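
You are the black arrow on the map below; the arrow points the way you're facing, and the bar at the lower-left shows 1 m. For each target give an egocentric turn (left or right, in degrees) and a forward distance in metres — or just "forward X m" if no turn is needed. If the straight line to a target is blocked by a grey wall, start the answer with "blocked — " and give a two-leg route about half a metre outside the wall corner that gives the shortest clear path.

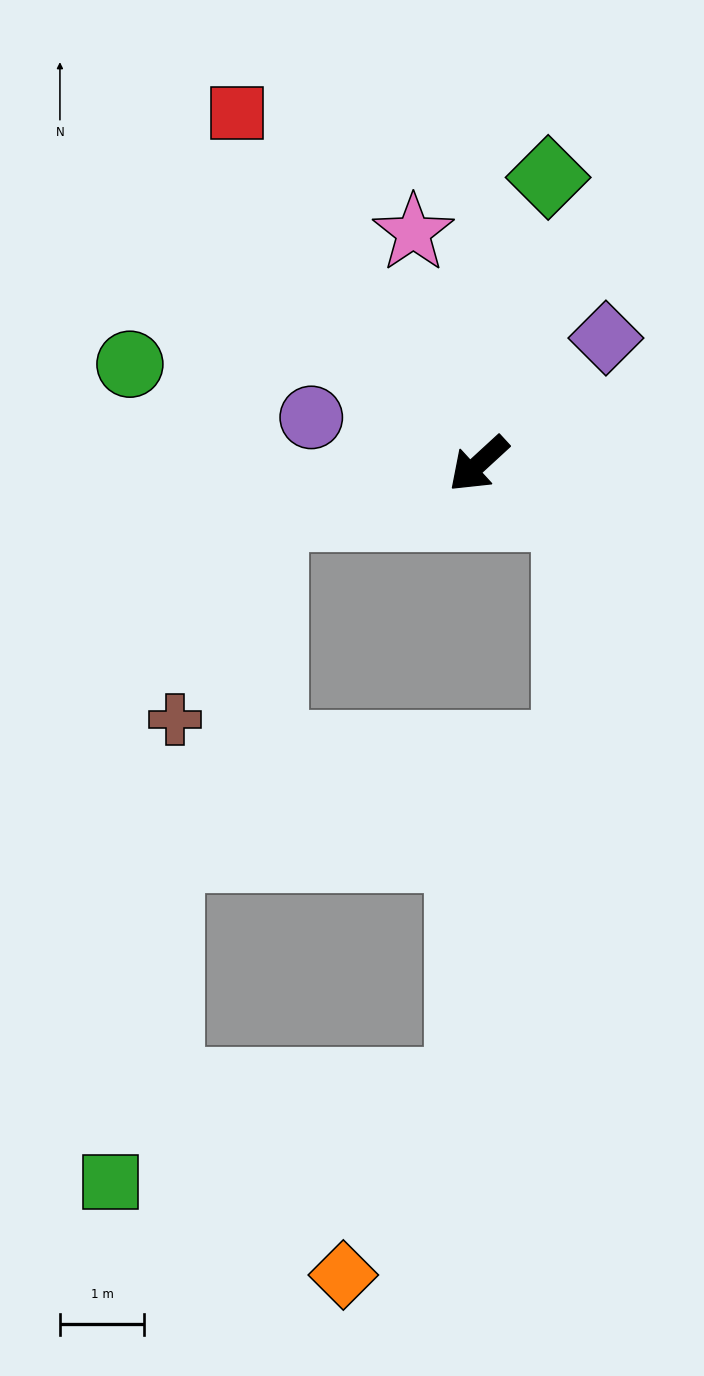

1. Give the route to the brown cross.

blocked — turn right 29°, forward 2.5 m, then turn left 51°, forward 2.7 m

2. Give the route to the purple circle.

turn right 58°, forward 2.1 m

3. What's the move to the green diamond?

turn right 146°, forward 3.5 m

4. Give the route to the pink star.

turn right 117°, forward 2.9 m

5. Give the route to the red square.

turn right 98°, forward 5.1 m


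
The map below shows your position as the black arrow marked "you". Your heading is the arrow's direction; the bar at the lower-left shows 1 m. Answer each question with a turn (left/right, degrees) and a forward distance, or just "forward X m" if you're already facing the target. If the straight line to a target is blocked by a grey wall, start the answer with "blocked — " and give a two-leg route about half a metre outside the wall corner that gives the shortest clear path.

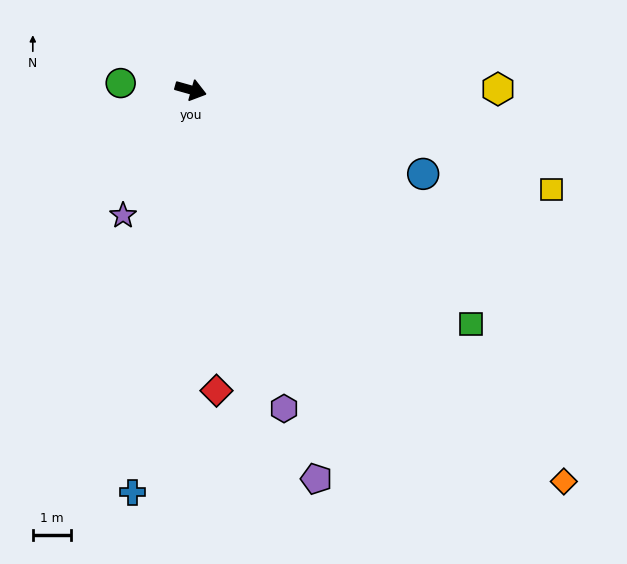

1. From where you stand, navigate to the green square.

turn right 24°, forward 9.6 m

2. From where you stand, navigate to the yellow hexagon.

turn left 16°, forward 8.0 m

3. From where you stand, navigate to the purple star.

turn right 103°, forward 3.7 m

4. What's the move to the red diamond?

turn right 69°, forward 7.9 m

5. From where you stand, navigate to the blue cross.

turn right 83°, forward 10.6 m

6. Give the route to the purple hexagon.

turn right 58°, forward 8.7 m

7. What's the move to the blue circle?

turn right 4°, forward 6.5 m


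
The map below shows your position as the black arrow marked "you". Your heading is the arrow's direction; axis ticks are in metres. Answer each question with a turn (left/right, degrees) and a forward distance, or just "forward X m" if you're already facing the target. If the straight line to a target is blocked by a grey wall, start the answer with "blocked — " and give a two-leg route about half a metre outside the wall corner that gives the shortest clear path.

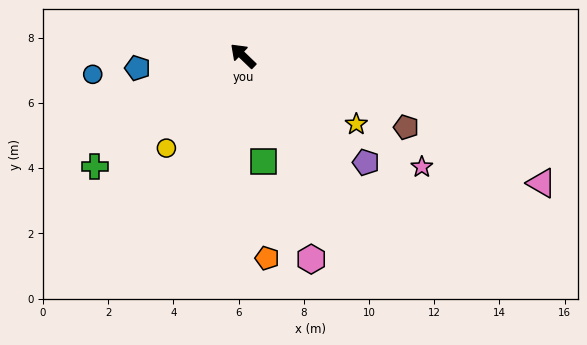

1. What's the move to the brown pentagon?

turn right 160°, forward 5.5 m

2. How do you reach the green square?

turn left 145°, forward 3.3 m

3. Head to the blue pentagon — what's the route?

turn left 50°, forward 3.3 m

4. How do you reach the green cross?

turn left 81°, forward 5.7 m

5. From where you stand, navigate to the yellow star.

turn right 167°, forward 4.1 m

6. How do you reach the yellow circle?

turn left 94°, forward 3.7 m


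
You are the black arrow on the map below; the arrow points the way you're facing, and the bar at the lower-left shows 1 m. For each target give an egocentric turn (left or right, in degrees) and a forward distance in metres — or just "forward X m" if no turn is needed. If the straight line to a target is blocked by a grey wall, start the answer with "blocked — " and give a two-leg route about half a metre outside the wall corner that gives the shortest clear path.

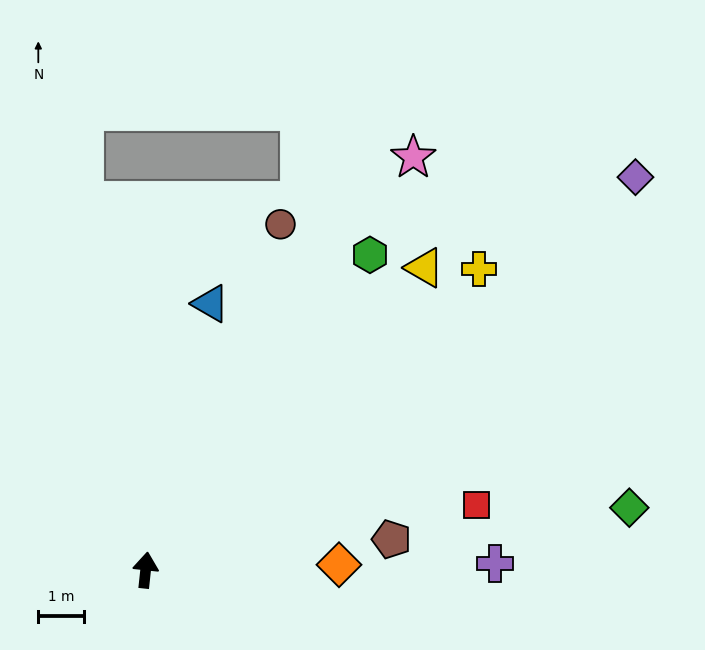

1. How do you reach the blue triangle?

turn right 8°, forward 6.0 m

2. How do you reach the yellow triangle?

turn right 37°, forward 9.0 m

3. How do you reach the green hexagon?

turn right 29°, forward 8.5 m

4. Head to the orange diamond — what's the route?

turn right 82°, forward 4.2 m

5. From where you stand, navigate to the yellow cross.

turn right 42°, forward 9.8 m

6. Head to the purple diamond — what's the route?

turn right 45°, forward 13.7 m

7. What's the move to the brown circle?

turn right 15°, forward 8.1 m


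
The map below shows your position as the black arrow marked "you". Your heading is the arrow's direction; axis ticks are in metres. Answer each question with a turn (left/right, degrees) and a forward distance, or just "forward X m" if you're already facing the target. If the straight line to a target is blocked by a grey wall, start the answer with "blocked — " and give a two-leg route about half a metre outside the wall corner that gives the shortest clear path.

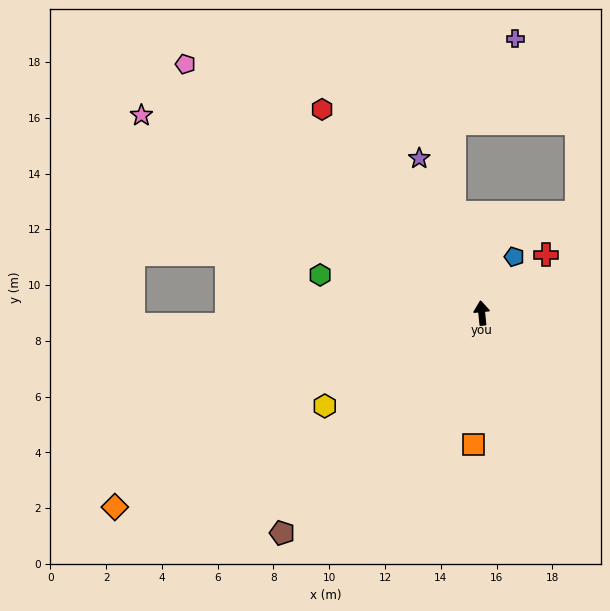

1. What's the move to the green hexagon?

turn left 71°, forward 6.0 m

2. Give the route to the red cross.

turn right 54°, forward 3.1 m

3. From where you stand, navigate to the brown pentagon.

turn left 132°, forward 10.6 m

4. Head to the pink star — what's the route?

turn left 54°, forward 14.1 m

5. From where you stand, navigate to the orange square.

turn left 171°, forward 4.7 m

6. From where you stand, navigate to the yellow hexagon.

turn left 115°, forward 6.5 m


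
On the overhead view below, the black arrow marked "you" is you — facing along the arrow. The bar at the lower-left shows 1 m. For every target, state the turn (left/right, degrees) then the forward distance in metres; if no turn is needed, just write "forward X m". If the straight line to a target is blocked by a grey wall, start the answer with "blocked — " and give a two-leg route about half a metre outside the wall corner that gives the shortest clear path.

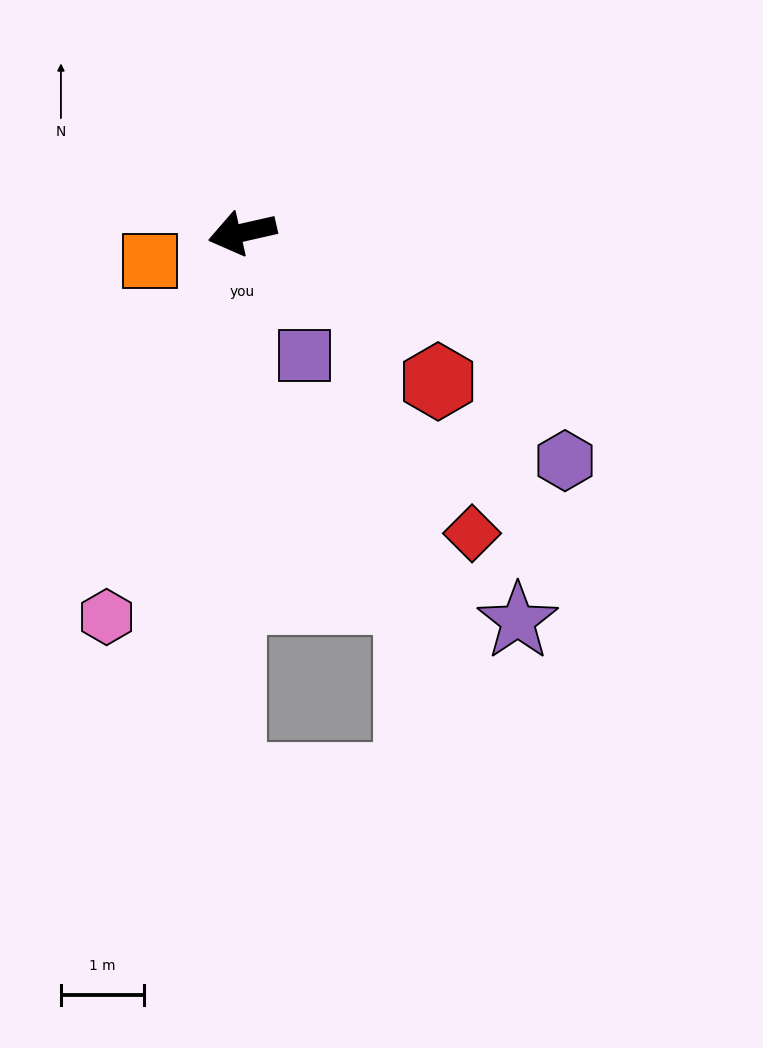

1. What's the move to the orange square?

turn left 4°, forward 1.2 m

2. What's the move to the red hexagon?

turn left 130°, forward 3.0 m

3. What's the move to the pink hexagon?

turn left 58°, forward 4.9 m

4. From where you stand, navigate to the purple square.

turn left 104°, forward 1.7 m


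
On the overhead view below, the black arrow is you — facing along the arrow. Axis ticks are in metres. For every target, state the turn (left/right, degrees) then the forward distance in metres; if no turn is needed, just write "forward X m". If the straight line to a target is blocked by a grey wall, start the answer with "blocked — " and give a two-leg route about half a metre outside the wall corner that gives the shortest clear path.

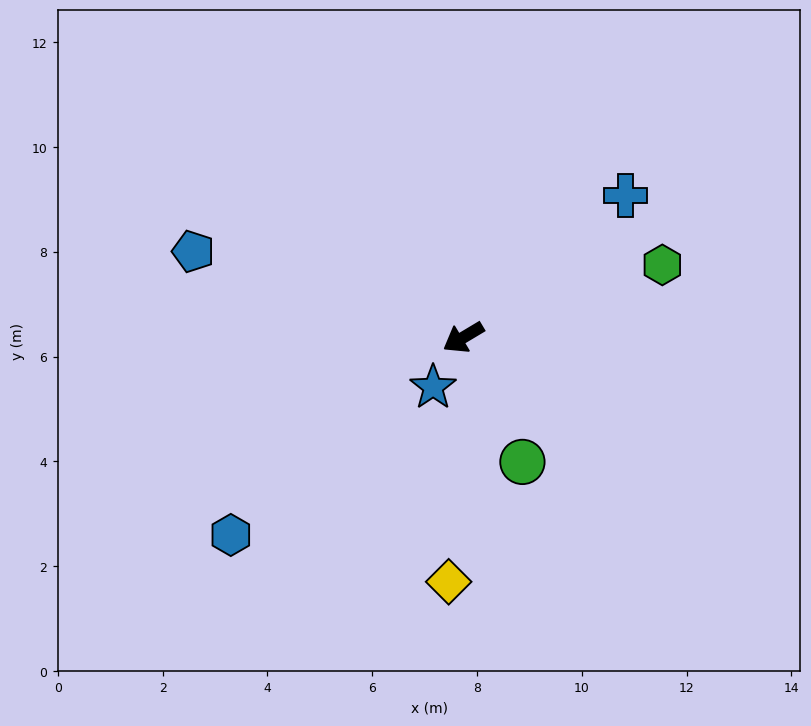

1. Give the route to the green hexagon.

turn left 169°, forward 4.0 m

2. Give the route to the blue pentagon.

turn right 49°, forward 5.4 m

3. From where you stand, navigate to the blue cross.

turn right 170°, forward 4.1 m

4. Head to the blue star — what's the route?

turn left 28°, forward 1.1 m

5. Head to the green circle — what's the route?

turn left 85°, forward 2.6 m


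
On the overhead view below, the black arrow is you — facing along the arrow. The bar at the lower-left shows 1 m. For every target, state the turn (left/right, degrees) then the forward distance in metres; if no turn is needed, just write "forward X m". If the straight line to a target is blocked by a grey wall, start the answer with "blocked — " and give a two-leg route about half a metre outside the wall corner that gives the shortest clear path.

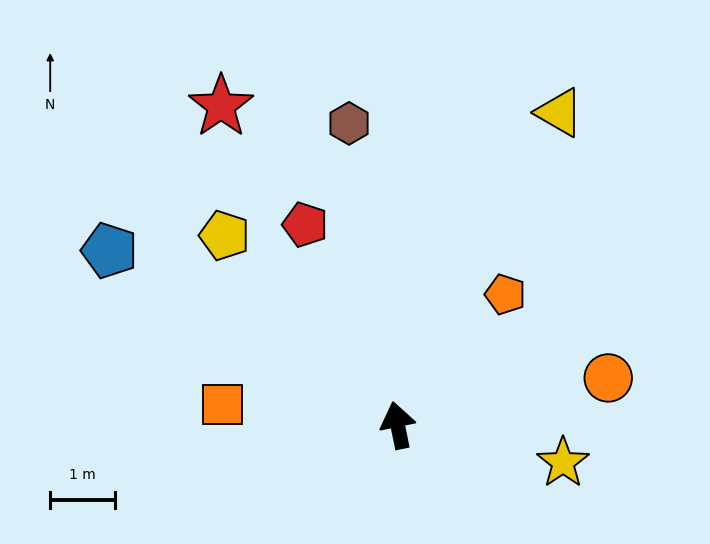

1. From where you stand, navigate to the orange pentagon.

turn right 51°, forward 2.6 m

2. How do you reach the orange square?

turn left 72°, forward 2.7 m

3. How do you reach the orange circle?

turn right 89°, forward 3.3 m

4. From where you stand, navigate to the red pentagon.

turn left 13°, forward 3.4 m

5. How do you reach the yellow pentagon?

turn left 31°, forward 3.9 m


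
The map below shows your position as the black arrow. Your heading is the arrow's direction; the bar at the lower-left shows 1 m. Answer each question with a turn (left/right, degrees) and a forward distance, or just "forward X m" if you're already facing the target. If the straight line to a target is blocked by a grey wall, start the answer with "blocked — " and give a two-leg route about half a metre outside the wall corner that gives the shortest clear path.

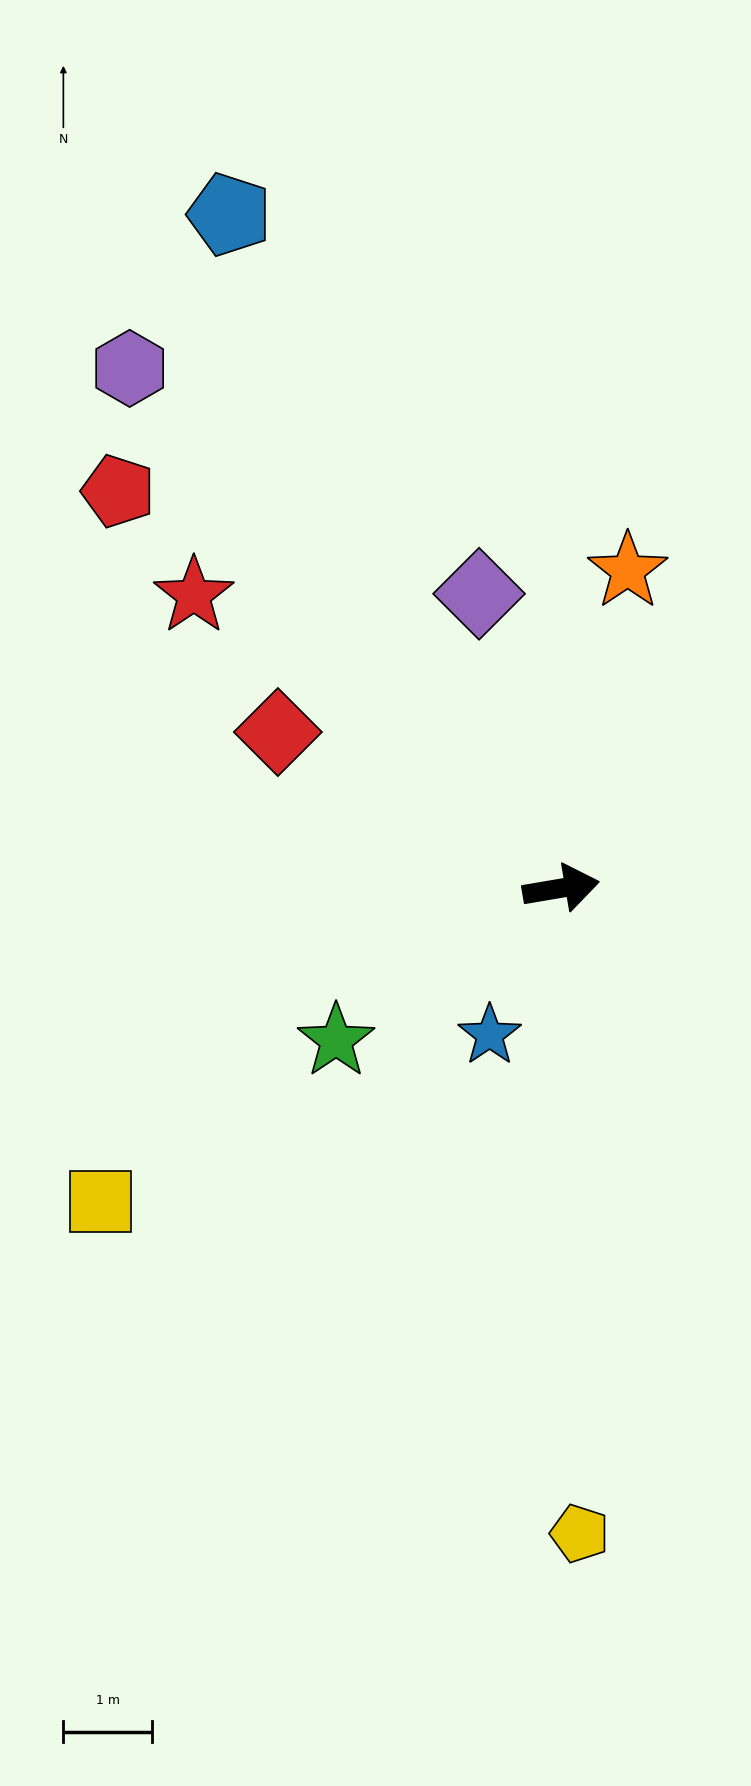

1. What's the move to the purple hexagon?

turn left 120°, forward 7.6 m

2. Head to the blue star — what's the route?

turn right 126°, forward 1.8 m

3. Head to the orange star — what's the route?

turn left 69°, forward 3.6 m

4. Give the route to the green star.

turn right 156°, forward 3.1 m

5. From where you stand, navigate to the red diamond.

turn left 142°, forward 3.6 m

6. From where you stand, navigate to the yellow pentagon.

turn right 98°, forward 7.3 m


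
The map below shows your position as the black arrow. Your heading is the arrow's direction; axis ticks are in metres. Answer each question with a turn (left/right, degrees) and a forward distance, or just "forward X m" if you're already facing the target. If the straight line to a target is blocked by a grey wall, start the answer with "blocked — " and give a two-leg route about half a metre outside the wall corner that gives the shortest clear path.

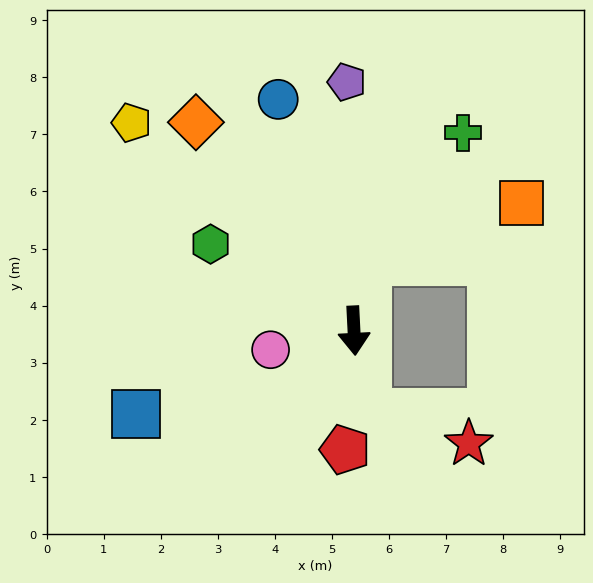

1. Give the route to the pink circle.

turn right 80°, forward 1.5 m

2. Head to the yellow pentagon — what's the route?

turn right 136°, forward 5.3 m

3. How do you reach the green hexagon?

turn right 124°, forward 2.9 m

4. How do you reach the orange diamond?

turn right 146°, forward 4.6 m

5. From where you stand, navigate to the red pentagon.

turn right 7°, forward 2.1 m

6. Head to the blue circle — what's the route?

turn right 165°, forward 4.3 m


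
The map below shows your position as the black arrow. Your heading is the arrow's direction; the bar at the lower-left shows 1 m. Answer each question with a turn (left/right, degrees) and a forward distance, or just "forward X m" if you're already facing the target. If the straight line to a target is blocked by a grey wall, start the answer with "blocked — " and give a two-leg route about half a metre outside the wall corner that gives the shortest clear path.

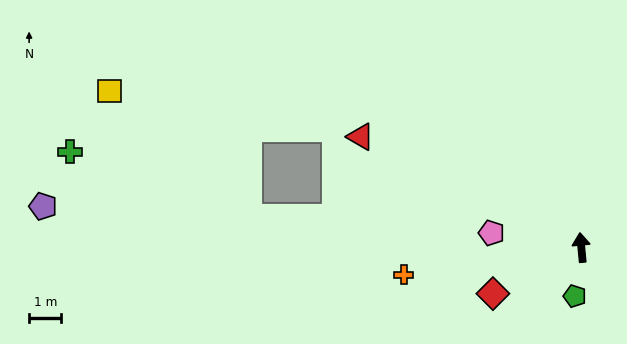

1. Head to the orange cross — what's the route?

turn left 93°, forward 5.5 m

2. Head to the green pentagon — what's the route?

turn left 167°, forward 1.5 m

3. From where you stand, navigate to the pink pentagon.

turn left 75°, forward 2.8 m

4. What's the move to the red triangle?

turn left 58°, forward 7.6 m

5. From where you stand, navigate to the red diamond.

turn left 112°, forward 3.1 m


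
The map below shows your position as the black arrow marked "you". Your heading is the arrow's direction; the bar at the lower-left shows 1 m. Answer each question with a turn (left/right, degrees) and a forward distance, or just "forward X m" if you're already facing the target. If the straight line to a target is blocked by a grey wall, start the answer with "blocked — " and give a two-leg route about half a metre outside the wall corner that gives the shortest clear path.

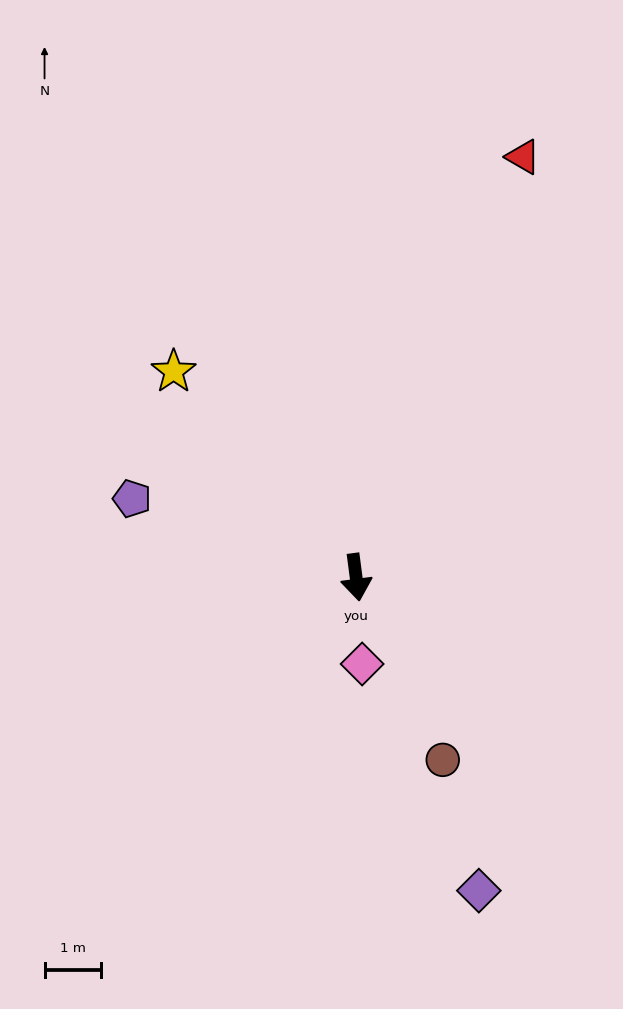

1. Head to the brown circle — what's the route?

turn left 18°, forward 3.6 m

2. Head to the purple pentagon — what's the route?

turn right 117°, forward 4.2 m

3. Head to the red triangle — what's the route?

turn left 151°, forward 8.0 m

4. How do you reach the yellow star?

turn right 146°, forward 4.9 m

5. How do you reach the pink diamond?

turn right 3°, forward 1.5 m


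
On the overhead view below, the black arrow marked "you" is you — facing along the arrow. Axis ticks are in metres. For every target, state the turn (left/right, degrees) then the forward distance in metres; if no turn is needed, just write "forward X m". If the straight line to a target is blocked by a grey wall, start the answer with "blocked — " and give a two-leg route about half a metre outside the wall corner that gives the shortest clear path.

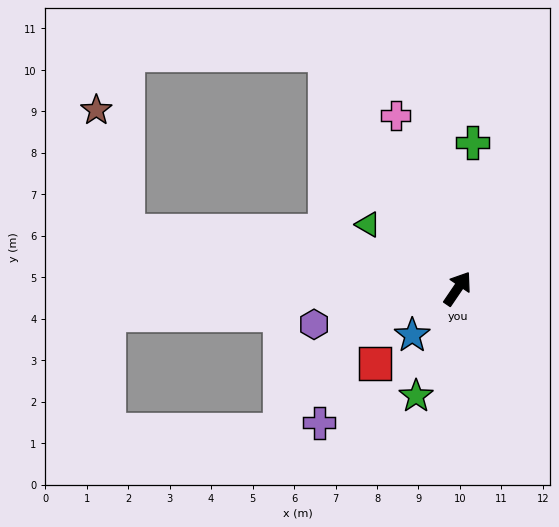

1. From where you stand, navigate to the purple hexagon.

turn left 138°, forward 3.6 m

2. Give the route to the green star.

turn right 167°, forward 2.8 m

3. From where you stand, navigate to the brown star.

blocked — turn left 115°, forward 8.1 m, then turn right 66°, forward 3.0 m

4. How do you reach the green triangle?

turn left 89°, forward 2.7 m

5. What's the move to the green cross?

turn left 28°, forward 3.5 m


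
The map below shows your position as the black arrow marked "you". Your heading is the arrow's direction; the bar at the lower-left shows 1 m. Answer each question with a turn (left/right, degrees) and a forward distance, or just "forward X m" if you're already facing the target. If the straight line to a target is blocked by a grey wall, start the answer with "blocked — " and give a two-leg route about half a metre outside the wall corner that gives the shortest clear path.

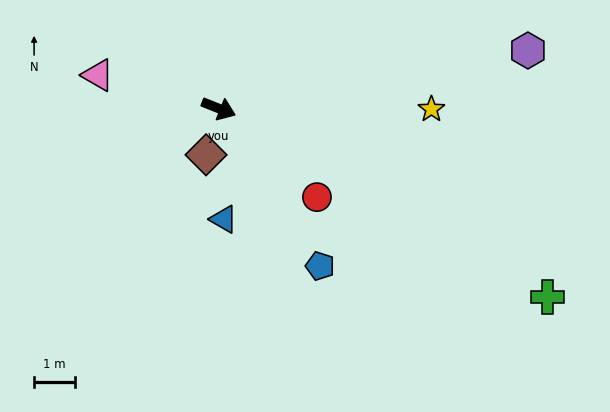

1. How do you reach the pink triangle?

turn right 174°, forward 3.0 m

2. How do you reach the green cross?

turn right 8°, forward 9.2 m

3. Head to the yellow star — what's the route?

turn left 22°, forward 5.2 m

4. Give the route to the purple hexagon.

turn left 32°, forward 7.6 m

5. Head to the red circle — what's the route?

turn right 20°, forward 3.2 m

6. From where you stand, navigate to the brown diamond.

turn right 84°, forward 1.2 m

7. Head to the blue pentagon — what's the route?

turn right 35°, forward 4.5 m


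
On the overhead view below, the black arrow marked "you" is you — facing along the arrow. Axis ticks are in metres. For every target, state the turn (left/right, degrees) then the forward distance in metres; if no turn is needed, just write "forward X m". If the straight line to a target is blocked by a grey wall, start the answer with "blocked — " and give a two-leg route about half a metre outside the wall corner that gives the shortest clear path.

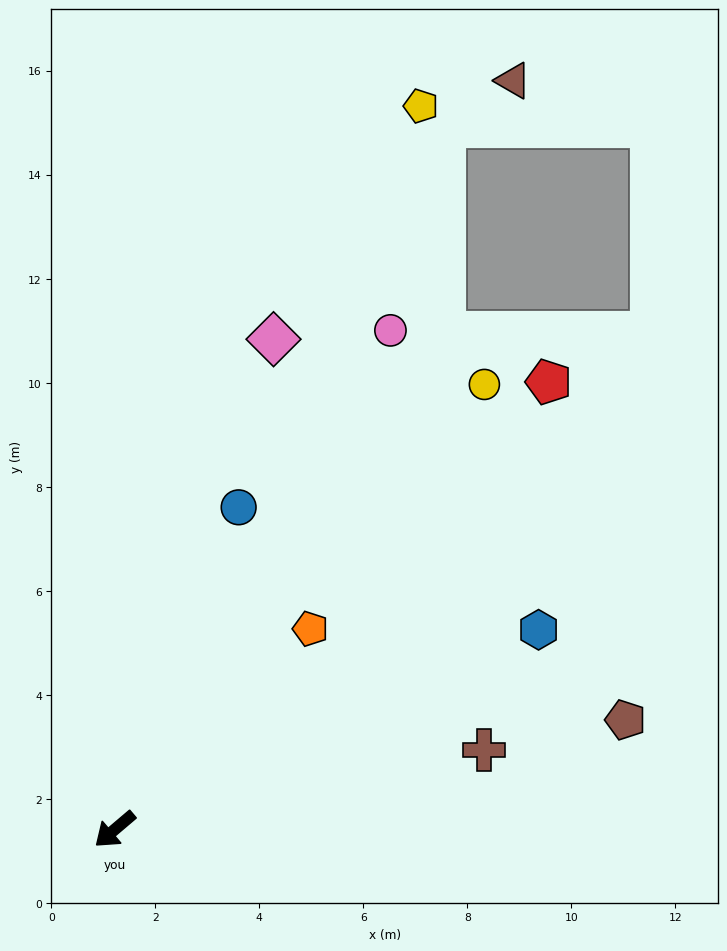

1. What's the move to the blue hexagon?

turn left 165°, forward 9.0 m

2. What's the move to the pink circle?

turn right 159°, forward 11.0 m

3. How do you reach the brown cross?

turn left 152°, forward 7.3 m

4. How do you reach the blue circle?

turn right 151°, forward 6.6 m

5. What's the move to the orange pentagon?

turn right 175°, forward 5.4 m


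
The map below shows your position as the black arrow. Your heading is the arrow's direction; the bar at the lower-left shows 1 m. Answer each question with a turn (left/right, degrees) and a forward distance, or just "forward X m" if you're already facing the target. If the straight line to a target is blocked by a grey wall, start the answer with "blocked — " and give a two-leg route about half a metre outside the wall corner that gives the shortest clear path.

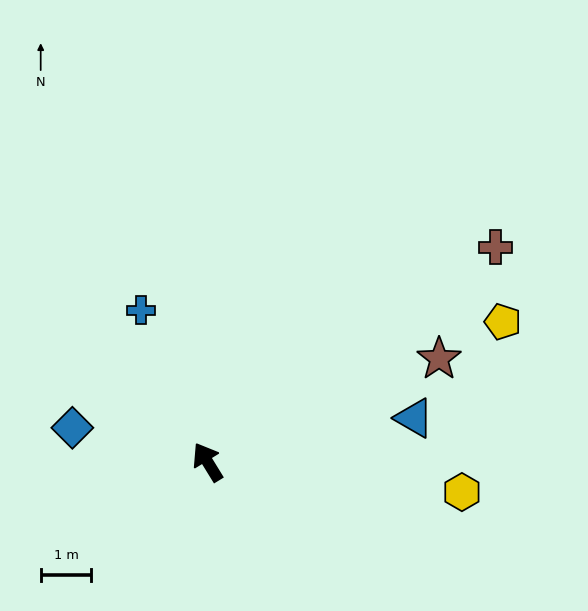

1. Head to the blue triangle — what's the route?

turn right 110°, forward 4.2 m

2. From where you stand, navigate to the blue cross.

turn right 8°, forward 3.3 m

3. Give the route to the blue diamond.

turn left 44°, forward 2.8 m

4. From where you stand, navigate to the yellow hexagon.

turn right 128°, forward 5.1 m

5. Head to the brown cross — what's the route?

turn right 85°, forward 7.1 m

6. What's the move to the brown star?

turn right 98°, forward 5.0 m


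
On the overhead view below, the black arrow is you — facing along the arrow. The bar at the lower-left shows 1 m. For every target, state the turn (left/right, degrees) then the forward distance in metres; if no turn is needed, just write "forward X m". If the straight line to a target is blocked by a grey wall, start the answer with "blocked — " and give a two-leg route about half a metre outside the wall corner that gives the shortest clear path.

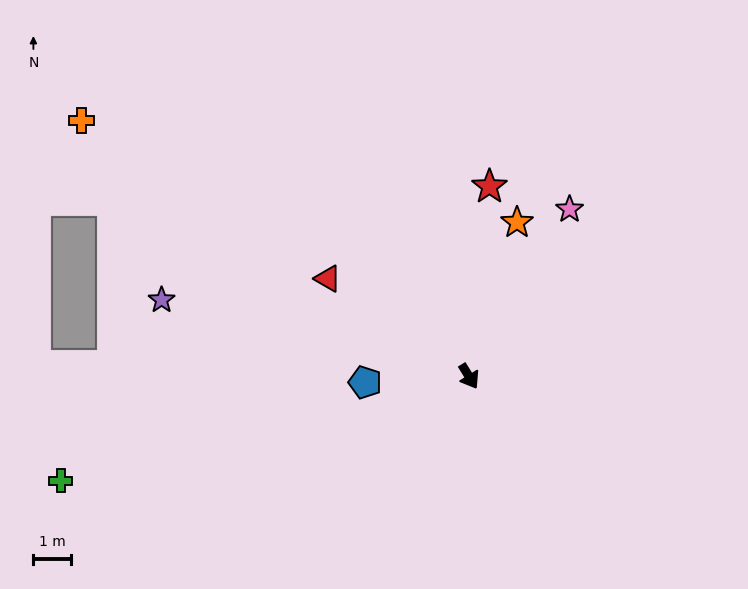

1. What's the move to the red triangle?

turn right 156°, forward 4.6 m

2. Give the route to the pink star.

turn left 117°, forward 5.3 m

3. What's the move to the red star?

turn left 142°, forward 5.1 m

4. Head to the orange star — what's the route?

turn left 131°, forward 4.3 m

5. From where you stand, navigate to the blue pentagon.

turn right 118°, forward 2.8 m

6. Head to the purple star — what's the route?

turn right 136°, forward 8.5 m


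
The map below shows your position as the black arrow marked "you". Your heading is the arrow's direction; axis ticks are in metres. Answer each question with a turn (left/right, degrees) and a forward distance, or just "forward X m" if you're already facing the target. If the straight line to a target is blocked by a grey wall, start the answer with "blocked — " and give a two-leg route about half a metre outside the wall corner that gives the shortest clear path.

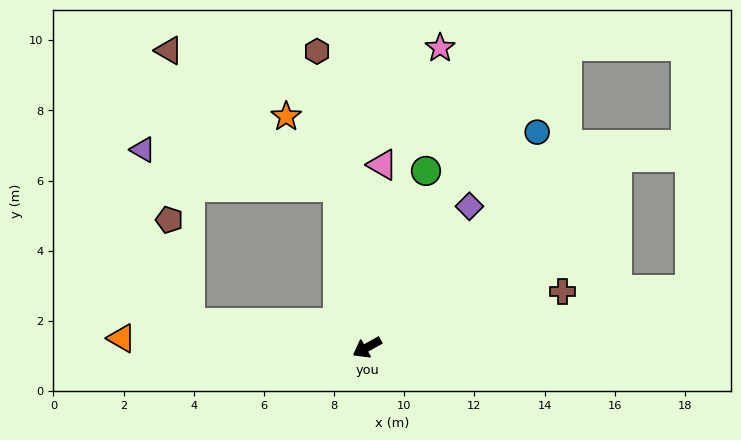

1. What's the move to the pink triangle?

turn right 124°, forward 5.2 m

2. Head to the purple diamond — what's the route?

turn right 155°, forward 5.0 m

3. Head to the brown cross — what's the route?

turn left 167°, forward 5.8 m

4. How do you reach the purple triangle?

blocked — turn right 109°, forward 4.7 m, then turn left 69°, forward 5.6 m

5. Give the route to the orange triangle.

turn right 31°, forward 7.0 m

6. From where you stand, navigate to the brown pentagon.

blocked — turn right 37°, forward 5.1 m, then turn right 71°, forward 3.0 m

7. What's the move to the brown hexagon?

turn right 110°, forward 8.6 m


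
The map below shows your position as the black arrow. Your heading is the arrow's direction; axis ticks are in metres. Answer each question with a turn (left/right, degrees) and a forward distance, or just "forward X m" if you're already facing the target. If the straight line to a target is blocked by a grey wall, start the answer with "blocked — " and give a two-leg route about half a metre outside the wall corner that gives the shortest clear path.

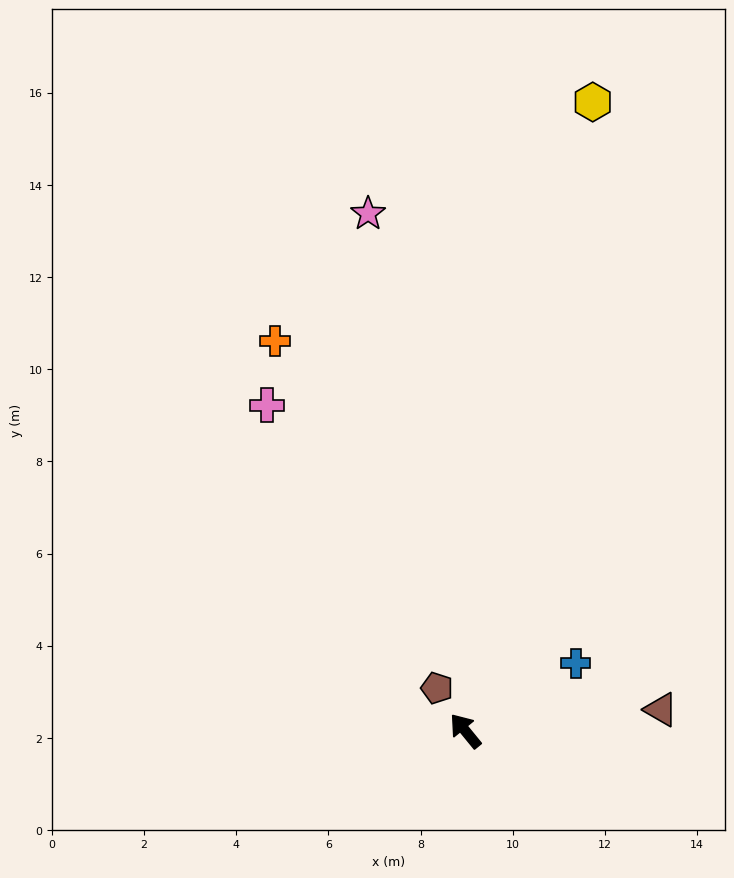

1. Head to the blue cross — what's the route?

turn right 98°, forward 2.8 m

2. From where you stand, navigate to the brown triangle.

turn right 123°, forward 4.3 m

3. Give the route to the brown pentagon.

turn right 6°, forward 1.1 m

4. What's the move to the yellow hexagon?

turn right 51°, forward 13.9 m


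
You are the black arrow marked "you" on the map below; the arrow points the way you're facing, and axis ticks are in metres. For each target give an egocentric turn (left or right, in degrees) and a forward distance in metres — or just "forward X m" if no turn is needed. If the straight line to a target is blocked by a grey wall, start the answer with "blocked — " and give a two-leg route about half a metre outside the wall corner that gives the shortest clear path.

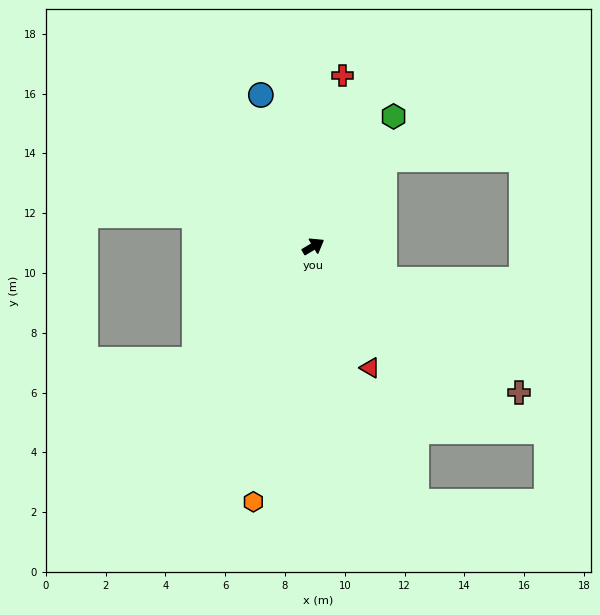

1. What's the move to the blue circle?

turn left 78°, forward 5.4 m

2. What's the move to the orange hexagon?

turn right 134°, forward 8.8 m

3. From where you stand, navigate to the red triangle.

turn right 96°, forward 4.5 m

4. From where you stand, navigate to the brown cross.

turn right 66°, forward 8.4 m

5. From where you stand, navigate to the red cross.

turn left 50°, forward 5.8 m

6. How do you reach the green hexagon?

turn left 27°, forward 5.1 m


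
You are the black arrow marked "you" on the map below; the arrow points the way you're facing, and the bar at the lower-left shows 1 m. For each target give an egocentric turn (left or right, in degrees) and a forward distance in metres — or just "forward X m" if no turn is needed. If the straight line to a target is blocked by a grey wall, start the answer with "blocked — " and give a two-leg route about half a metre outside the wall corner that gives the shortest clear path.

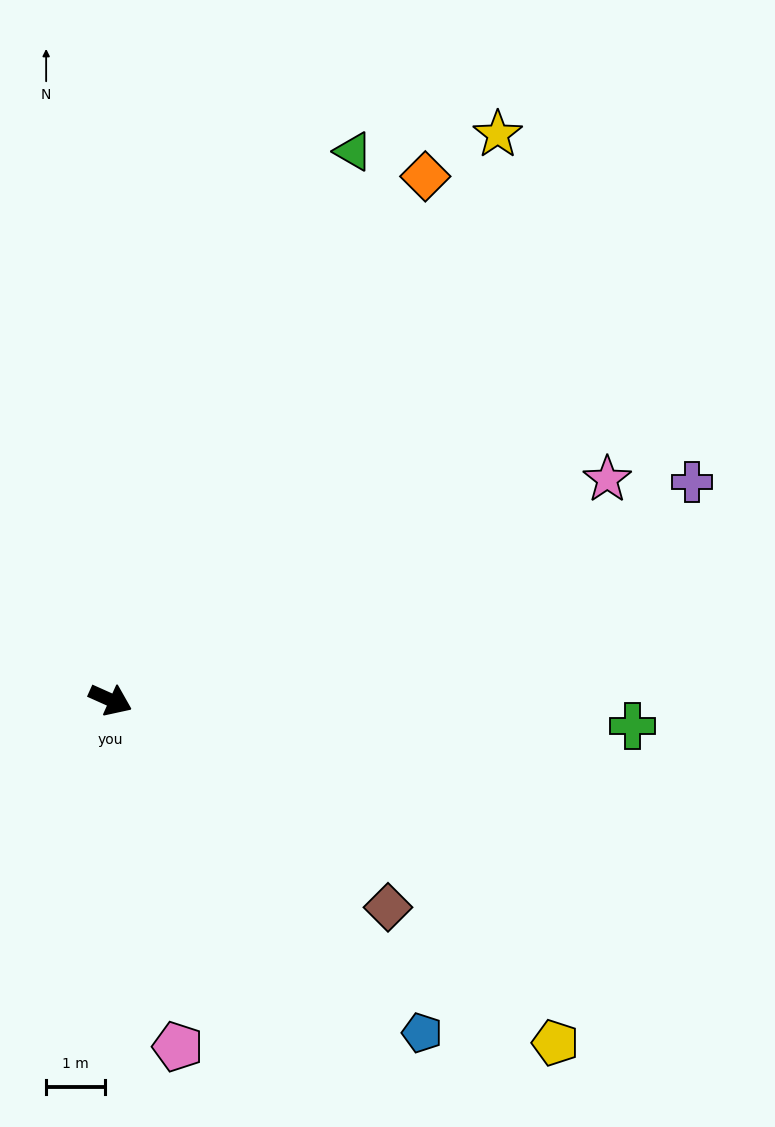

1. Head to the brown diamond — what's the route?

turn right 13°, forward 5.9 m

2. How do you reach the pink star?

turn left 48°, forward 9.3 m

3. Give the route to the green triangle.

turn left 90°, forward 10.3 m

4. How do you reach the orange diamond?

turn left 83°, forward 10.4 m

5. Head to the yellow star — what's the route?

turn left 80°, forward 11.7 m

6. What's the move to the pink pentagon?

turn right 55°, forward 6.0 m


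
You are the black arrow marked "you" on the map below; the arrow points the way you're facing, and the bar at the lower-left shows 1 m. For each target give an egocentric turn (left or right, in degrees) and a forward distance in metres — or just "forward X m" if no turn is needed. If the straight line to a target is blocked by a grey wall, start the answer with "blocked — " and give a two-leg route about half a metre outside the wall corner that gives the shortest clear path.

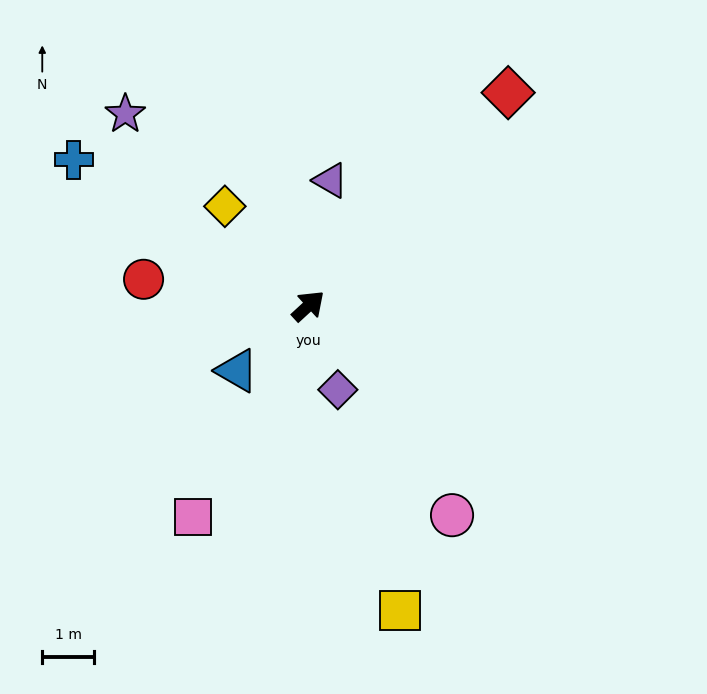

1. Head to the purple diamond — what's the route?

turn right 113°, forward 1.7 m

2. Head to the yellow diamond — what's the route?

turn left 87°, forward 2.5 m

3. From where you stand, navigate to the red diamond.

turn left 4°, forward 5.6 m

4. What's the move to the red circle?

turn left 128°, forward 3.2 m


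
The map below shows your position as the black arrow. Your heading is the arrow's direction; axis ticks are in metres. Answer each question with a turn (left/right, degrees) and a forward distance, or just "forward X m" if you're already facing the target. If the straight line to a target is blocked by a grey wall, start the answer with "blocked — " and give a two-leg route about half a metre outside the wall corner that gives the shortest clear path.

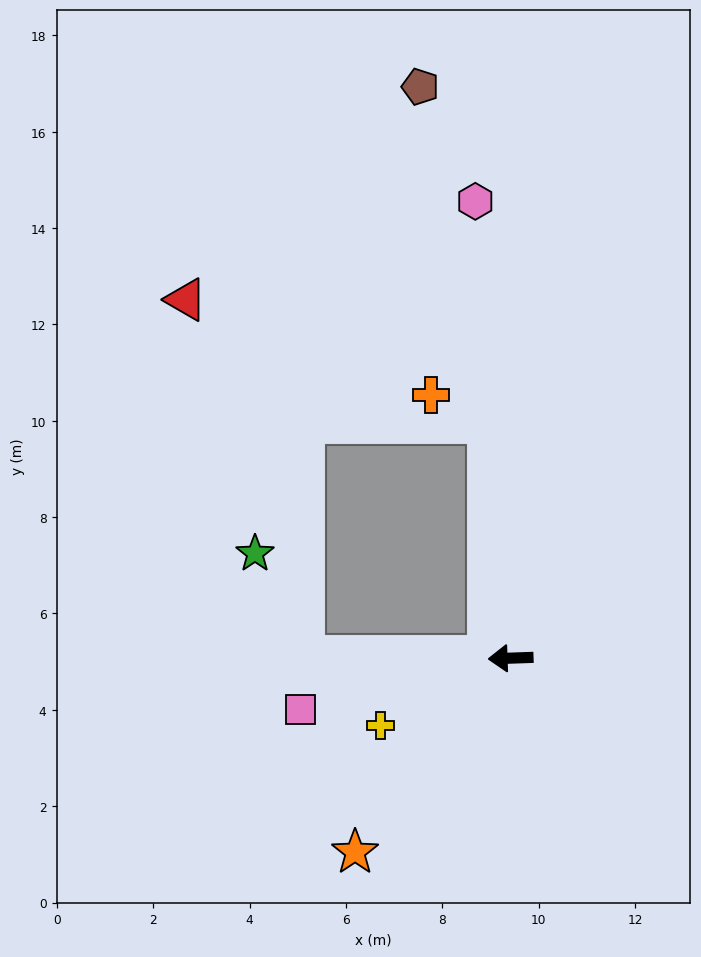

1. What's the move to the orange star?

turn left 49°, forward 5.2 m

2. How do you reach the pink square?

turn left 12°, forward 4.5 m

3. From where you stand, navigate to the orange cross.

blocked — turn right 86°, forward 4.9 m, then turn left 57°, forward 1.3 m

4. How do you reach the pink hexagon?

turn right 88°, forward 9.5 m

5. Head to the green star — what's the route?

blocked — turn right 3°, forward 4.3 m, then turn right 63°, forward 2.4 m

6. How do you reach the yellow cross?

turn left 25°, forward 3.0 m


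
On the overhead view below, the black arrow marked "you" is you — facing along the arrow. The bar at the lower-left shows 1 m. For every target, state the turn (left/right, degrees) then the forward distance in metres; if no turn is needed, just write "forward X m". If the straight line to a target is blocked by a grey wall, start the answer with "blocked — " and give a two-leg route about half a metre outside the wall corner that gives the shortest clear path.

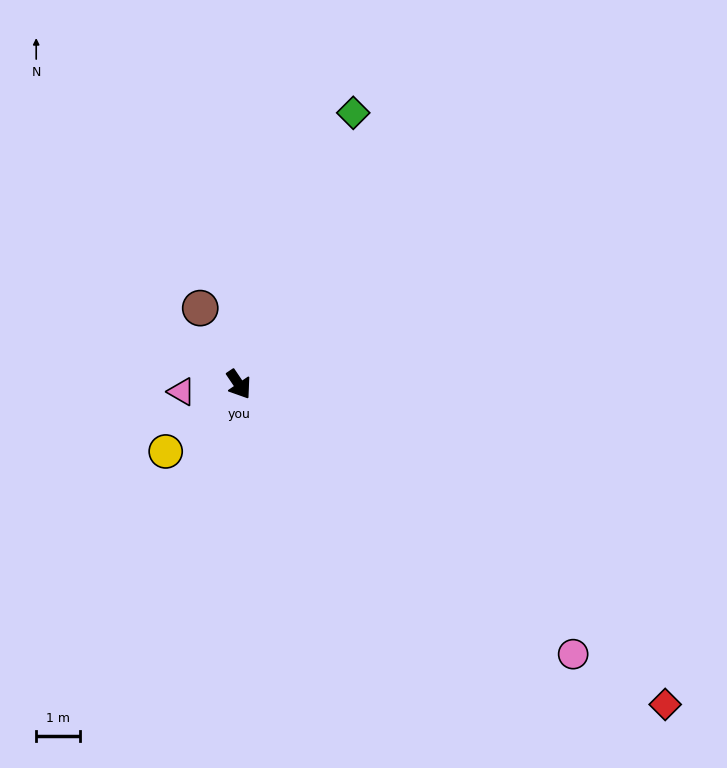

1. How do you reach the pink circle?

turn left 17°, forward 9.8 m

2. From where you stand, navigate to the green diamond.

turn left 123°, forward 6.7 m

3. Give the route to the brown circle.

turn left 173°, forward 2.0 m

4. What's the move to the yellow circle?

turn right 82°, forward 2.3 m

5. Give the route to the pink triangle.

turn right 117°, forward 1.3 m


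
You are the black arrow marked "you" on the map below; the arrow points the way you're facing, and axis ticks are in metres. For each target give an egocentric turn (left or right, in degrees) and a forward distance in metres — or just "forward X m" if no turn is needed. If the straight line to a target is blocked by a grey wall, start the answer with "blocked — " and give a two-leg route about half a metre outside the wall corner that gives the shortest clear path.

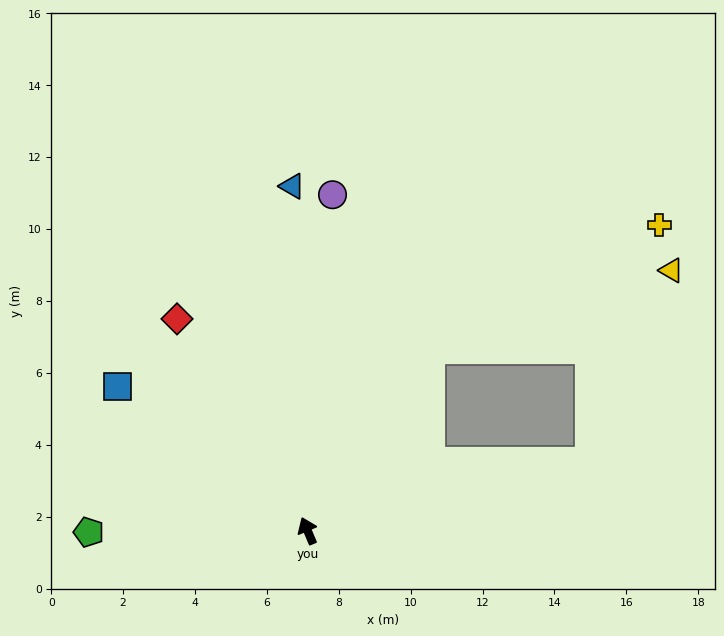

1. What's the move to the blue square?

turn left 30°, forward 6.6 m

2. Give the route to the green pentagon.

turn left 67°, forward 6.1 m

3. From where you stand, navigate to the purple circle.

turn right 27°, forward 9.4 m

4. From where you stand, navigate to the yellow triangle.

blocked — turn right 57°, forward 6.1 m, then turn right 38°, forward 7.1 m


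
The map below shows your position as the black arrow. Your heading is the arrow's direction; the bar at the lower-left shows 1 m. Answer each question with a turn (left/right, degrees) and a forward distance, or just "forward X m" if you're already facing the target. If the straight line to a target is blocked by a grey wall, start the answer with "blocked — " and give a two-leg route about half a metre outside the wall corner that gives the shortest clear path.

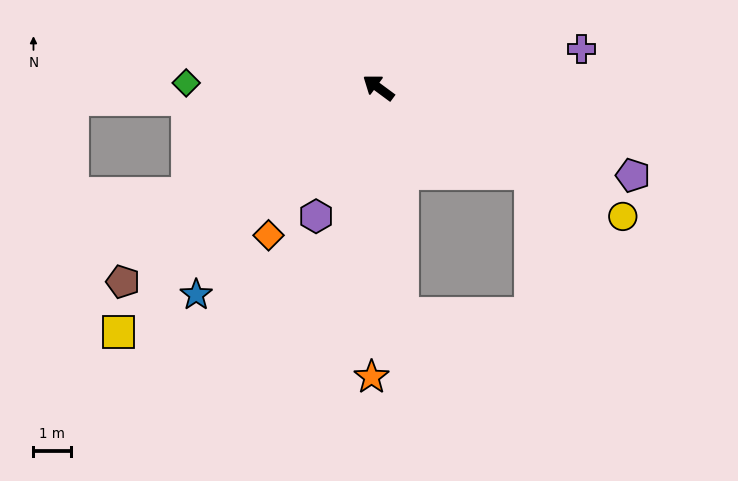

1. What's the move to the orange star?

turn left 125°, forward 7.7 m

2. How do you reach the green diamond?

turn left 35°, forward 5.1 m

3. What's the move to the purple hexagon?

turn left 101°, forward 3.8 m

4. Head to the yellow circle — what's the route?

turn right 171°, forward 7.3 m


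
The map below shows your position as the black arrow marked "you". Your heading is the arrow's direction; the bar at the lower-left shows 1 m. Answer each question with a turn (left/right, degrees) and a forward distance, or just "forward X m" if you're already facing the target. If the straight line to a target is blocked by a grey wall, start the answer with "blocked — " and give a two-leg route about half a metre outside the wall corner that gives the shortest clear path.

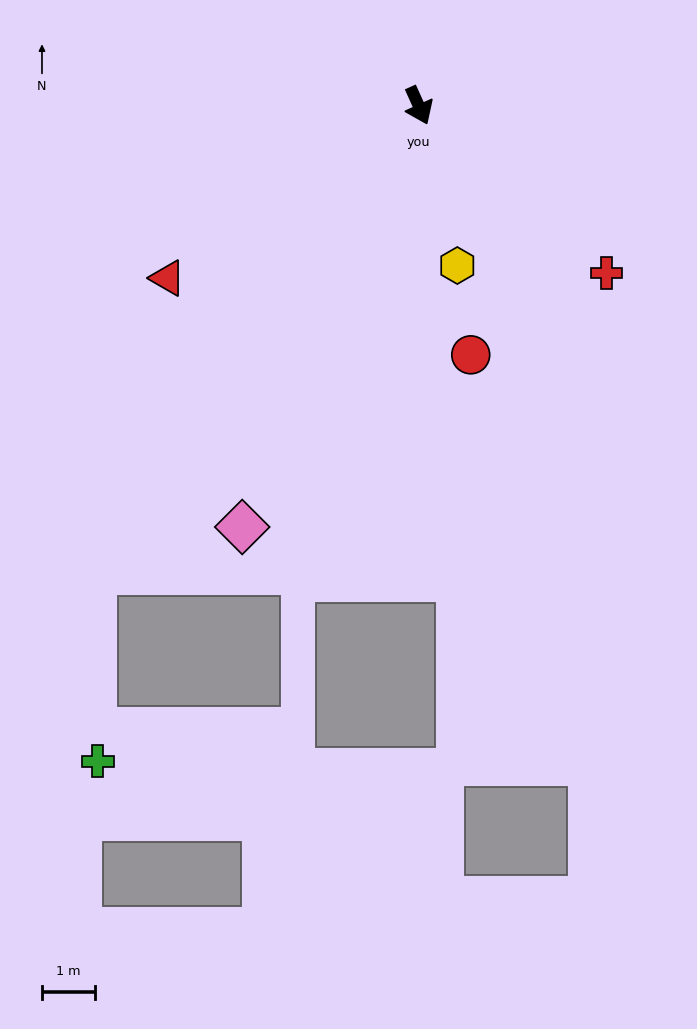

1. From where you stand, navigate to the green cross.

blocked — turn right 59°, forward 10.7 m, then turn left 36°, forward 3.6 m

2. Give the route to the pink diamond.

turn right 47°, forward 8.6 m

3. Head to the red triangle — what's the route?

turn right 80°, forward 5.7 m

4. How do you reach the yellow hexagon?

turn right 11°, forward 3.1 m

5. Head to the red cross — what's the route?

turn left 24°, forward 4.7 m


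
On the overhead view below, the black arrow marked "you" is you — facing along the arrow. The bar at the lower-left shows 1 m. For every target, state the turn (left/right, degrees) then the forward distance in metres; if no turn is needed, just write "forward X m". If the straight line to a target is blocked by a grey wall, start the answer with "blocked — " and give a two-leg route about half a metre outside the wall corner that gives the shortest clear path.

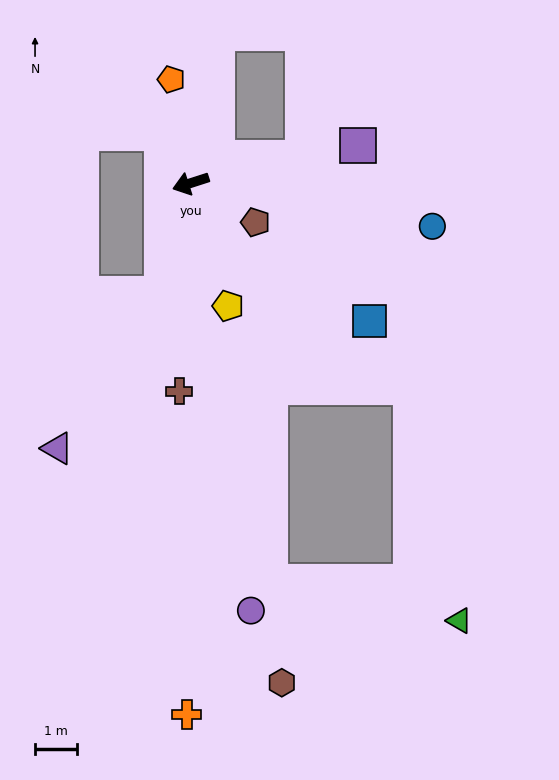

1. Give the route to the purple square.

turn left 175°, forward 4.1 m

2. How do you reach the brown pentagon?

turn left 131°, forward 1.8 m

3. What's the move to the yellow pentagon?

turn left 89°, forward 3.1 m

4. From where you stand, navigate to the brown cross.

turn left 69°, forward 5.0 m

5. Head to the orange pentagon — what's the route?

turn right 97°, forward 2.5 m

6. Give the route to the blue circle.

turn left 152°, forward 5.9 m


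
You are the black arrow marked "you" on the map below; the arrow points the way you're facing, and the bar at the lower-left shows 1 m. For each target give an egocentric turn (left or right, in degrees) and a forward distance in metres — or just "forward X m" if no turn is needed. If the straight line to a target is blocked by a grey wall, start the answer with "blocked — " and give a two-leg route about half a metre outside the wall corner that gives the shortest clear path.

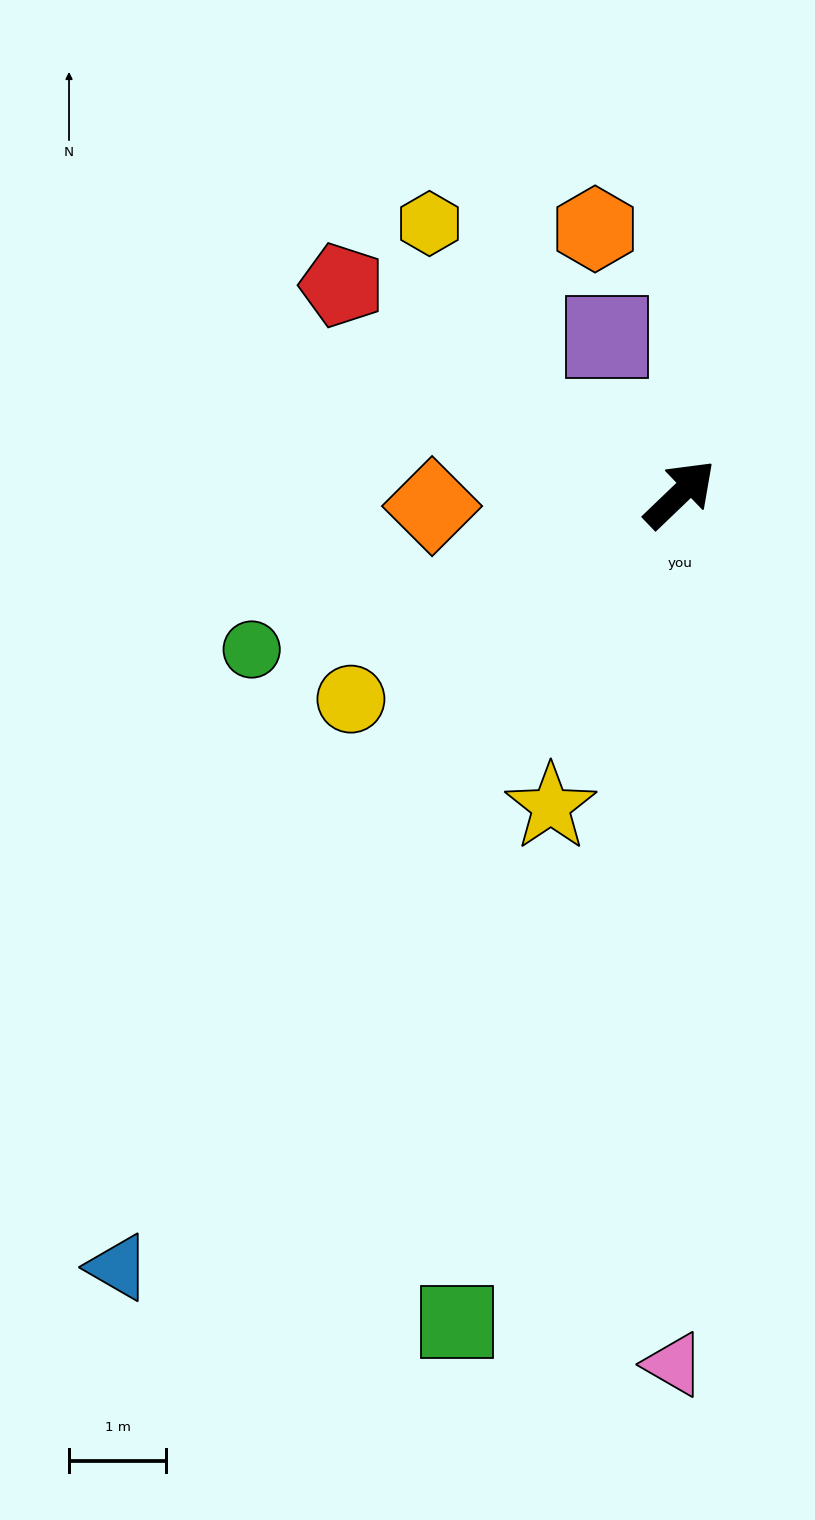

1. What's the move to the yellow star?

turn right 156°, forward 3.5 m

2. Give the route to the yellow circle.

turn left 168°, forward 4.0 m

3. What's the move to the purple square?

turn left 71°, forward 1.8 m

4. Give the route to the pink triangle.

turn right 134°, forward 9.0 m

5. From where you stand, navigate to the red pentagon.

turn left 104°, forward 4.1 m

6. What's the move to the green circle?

turn left 156°, forward 4.7 m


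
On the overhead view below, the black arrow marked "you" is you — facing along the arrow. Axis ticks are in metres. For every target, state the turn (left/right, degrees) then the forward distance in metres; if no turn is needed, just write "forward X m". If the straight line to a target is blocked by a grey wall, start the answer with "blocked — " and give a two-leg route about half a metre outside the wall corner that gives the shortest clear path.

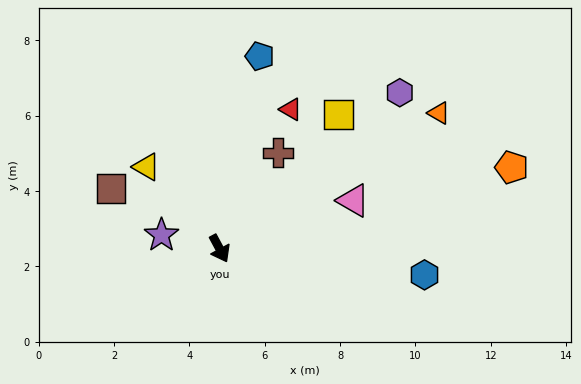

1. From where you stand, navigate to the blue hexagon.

turn left 54°, forward 5.5 m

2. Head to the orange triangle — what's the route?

turn left 93°, forward 6.8 m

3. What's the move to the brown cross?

turn left 120°, forward 3.0 m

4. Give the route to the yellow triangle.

turn right 166°, forward 2.9 m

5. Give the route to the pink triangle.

turn left 82°, forward 3.8 m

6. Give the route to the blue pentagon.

turn left 140°, forward 5.2 m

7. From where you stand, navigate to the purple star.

turn right 131°, forward 1.6 m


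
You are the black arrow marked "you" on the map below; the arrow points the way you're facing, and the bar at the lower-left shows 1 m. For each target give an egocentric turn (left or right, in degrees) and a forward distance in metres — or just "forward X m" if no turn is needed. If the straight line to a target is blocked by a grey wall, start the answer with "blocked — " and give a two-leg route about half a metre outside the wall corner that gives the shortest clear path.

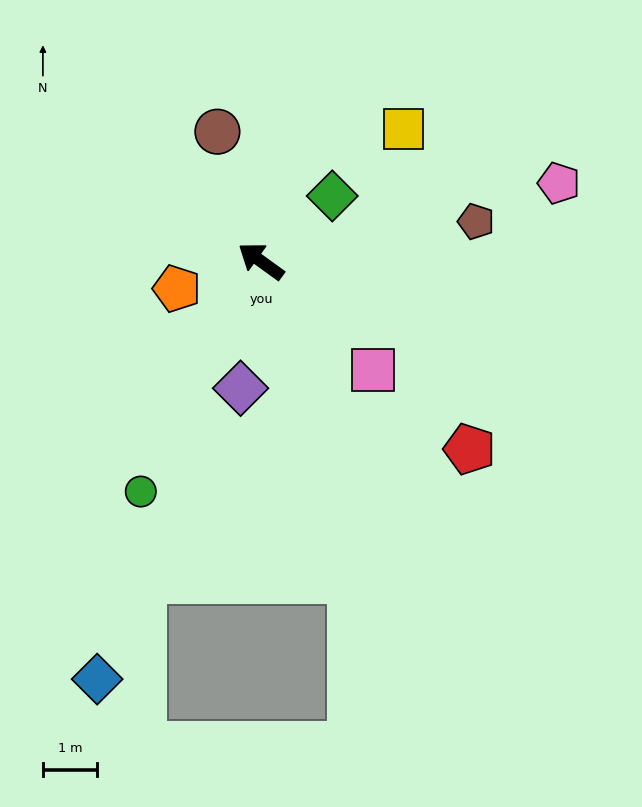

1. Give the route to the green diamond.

turn right 102°, forward 1.8 m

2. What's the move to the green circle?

turn left 98°, forward 4.8 m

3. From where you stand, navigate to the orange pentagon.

turn left 54°, forward 1.6 m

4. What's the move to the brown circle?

turn right 36°, forward 2.5 m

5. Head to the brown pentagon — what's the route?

turn right 134°, forward 4.0 m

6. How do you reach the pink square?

turn left 172°, forward 2.9 m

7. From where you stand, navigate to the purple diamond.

turn left 117°, forward 2.4 m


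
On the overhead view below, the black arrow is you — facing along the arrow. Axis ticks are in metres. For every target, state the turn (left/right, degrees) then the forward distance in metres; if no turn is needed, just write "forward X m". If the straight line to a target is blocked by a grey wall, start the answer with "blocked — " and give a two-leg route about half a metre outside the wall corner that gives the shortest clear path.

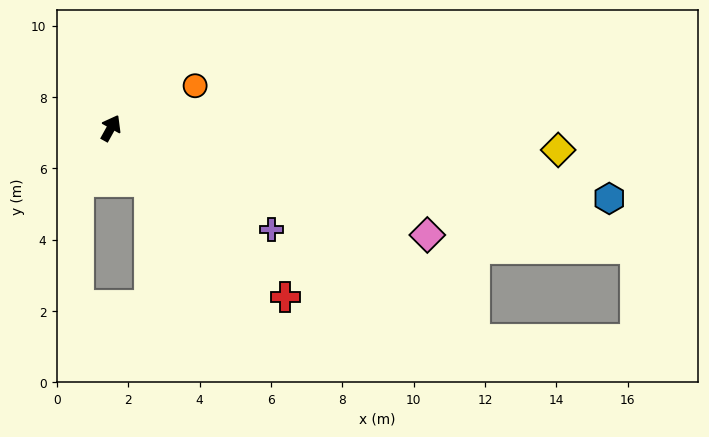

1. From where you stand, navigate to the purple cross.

turn right 93°, forward 5.3 m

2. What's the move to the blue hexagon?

turn right 69°, forward 14.1 m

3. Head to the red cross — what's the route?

turn right 105°, forward 6.8 m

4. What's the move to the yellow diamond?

turn right 64°, forward 12.6 m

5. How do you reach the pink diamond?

turn right 80°, forward 9.4 m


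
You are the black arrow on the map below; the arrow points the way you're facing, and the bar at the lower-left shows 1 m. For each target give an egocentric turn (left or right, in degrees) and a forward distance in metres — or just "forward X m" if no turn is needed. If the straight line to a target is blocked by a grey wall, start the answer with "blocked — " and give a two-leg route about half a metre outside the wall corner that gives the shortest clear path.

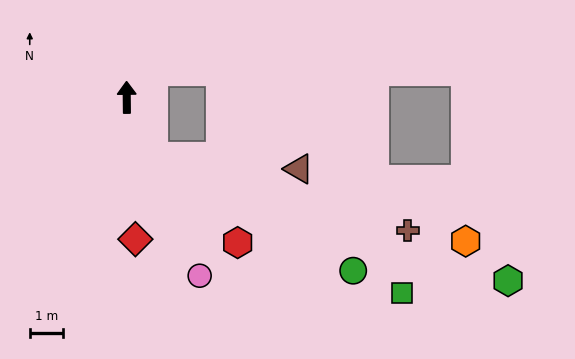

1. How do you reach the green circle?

blocked — turn right 156°, forward 1.9 m, then turn left 36°, forward 6.8 m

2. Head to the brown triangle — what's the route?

blocked — turn right 156°, forward 1.9 m, then turn left 60°, forward 4.3 m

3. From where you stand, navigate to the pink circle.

turn right 158°, forward 5.7 m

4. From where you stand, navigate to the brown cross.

blocked — turn right 156°, forward 1.9 m, then turn left 49°, forward 7.9 m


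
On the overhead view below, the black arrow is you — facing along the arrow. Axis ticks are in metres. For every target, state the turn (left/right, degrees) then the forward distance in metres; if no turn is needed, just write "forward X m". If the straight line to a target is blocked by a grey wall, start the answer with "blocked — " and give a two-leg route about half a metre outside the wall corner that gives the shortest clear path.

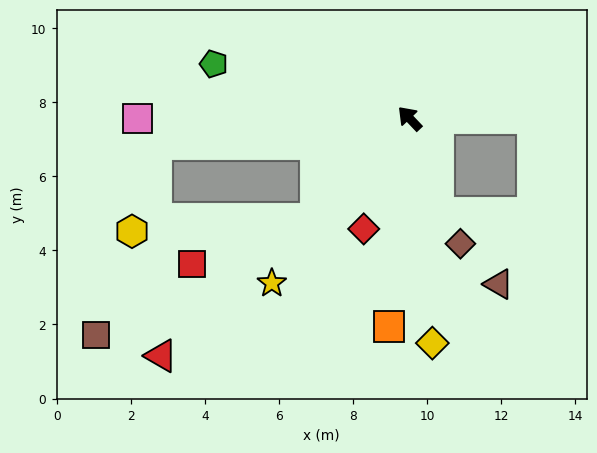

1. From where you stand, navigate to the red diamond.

turn left 114°, forward 3.2 m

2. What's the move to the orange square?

turn left 131°, forward 5.6 m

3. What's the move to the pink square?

turn left 47°, forward 7.3 m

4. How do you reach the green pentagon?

turn left 31°, forward 5.5 m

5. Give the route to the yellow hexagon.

blocked — turn left 93°, forward 3.7 m, then turn right 43°, forward 5.0 m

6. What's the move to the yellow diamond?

turn left 142°, forward 6.1 m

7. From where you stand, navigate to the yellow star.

turn left 97°, forward 5.8 m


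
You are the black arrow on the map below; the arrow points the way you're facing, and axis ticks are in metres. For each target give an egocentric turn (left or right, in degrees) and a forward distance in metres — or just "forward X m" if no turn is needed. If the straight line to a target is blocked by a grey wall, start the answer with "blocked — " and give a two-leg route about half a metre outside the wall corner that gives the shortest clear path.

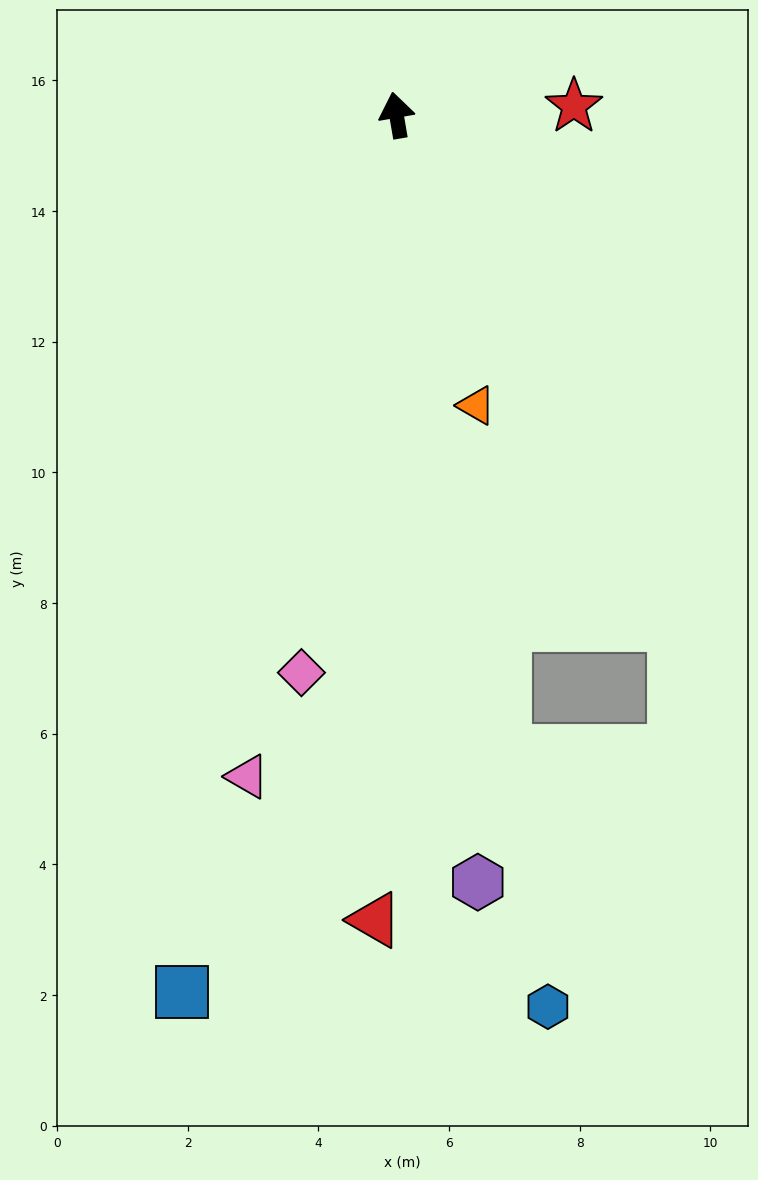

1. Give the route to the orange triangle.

turn right 174°, forward 4.6 m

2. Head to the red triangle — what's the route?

turn left 169°, forward 12.3 m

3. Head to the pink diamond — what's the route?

turn left 161°, forward 8.7 m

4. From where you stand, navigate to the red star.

turn right 97°, forward 2.7 m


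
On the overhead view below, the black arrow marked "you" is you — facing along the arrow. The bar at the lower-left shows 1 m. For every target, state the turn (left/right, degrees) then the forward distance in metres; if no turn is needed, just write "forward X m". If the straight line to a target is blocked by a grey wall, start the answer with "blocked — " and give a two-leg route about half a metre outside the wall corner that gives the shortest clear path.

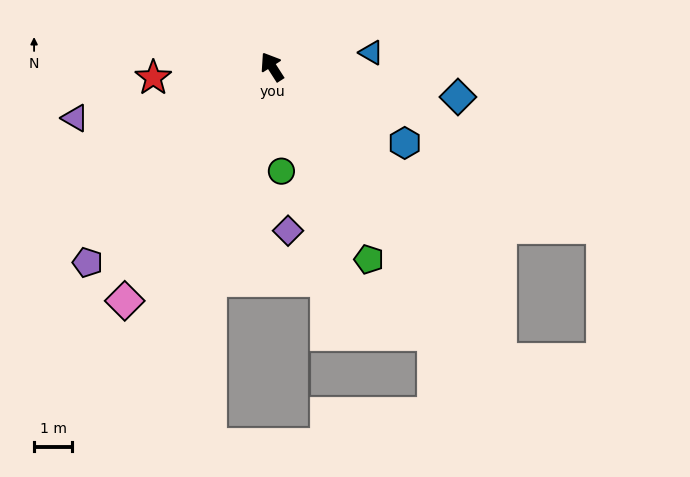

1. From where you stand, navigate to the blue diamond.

turn right 132°, forward 4.9 m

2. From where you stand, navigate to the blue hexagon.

turn right 153°, forward 4.0 m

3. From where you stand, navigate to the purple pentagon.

turn left 104°, forward 7.0 m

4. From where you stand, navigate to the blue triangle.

turn right 115°, forward 2.6 m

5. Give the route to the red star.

turn left 63°, forward 3.1 m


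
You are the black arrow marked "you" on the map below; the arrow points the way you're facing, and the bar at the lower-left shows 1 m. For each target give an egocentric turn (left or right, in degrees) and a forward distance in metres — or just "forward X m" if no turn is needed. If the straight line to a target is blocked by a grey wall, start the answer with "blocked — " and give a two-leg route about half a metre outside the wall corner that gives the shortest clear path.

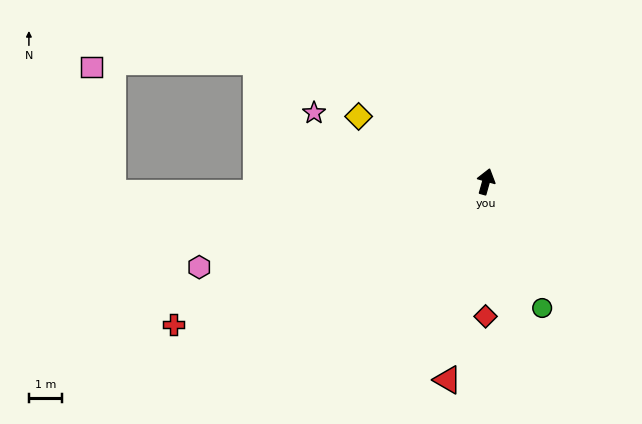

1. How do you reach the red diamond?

turn right 165°, forward 4.1 m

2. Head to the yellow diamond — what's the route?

turn left 79°, forward 4.3 m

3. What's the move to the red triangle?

turn right 175°, forward 6.1 m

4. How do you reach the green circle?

turn right 140°, forward 4.2 m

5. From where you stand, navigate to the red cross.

turn left 130°, forward 10.3 m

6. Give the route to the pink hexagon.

turn left 122°, forward 9.0 m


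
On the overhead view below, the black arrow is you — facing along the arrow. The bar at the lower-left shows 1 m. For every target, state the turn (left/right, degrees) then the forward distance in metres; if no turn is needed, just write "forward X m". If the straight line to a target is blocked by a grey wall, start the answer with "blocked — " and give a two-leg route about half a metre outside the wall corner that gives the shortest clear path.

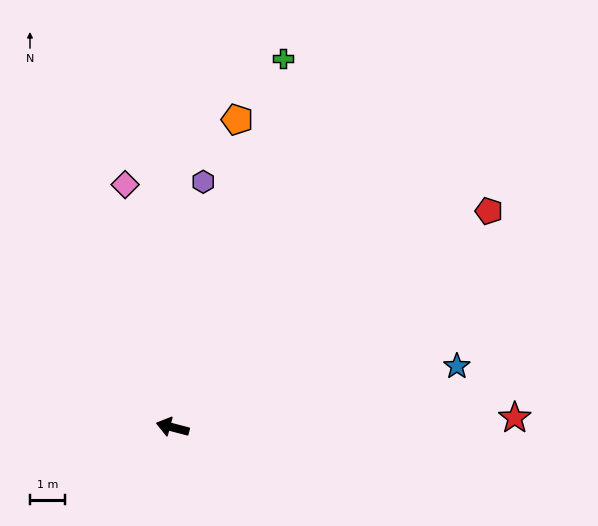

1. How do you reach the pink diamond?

turn right 64°, forward 7.0 m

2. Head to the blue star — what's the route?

turn right 153°, forward 8.3 m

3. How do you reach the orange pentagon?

turn right 87°, forward 8.9 m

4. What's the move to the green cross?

turn right 92°, forward 10.9 m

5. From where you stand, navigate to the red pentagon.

turn right 131°, forward 10.9 m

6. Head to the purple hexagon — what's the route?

turn right 82°, forward 7.0 m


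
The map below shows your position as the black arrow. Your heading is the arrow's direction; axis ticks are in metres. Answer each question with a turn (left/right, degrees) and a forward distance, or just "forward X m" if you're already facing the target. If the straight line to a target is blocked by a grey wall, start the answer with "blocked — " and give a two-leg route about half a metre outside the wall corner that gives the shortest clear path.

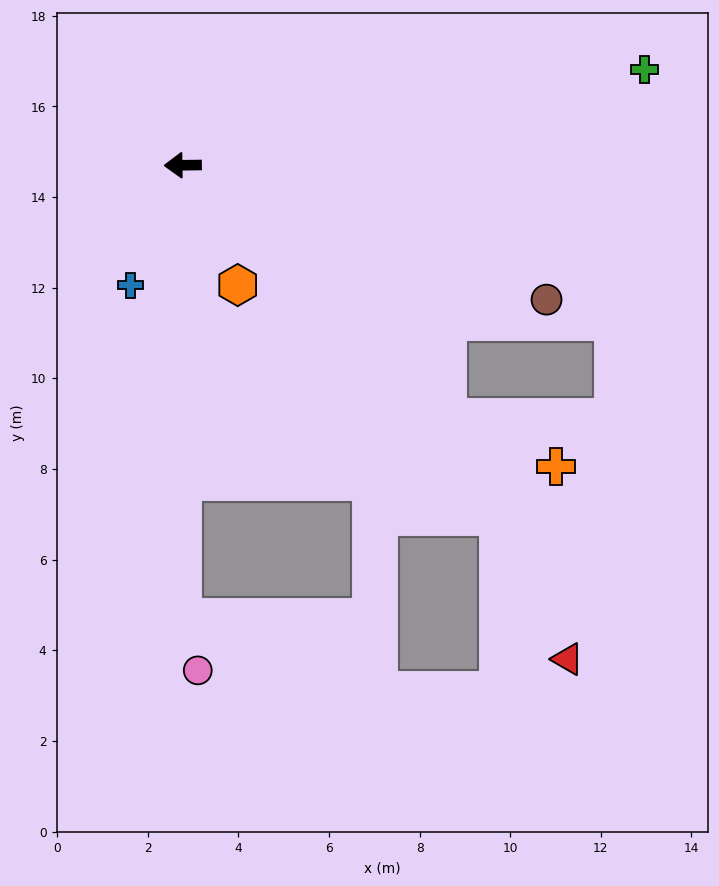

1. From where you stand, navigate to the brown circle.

turn left 159°, forward 8.6 m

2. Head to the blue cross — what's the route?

turn left 66°, forward 2.9 m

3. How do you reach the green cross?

turn right 169°, forward 10.4 m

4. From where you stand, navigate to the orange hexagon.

turn left 114°, forward 2.9 m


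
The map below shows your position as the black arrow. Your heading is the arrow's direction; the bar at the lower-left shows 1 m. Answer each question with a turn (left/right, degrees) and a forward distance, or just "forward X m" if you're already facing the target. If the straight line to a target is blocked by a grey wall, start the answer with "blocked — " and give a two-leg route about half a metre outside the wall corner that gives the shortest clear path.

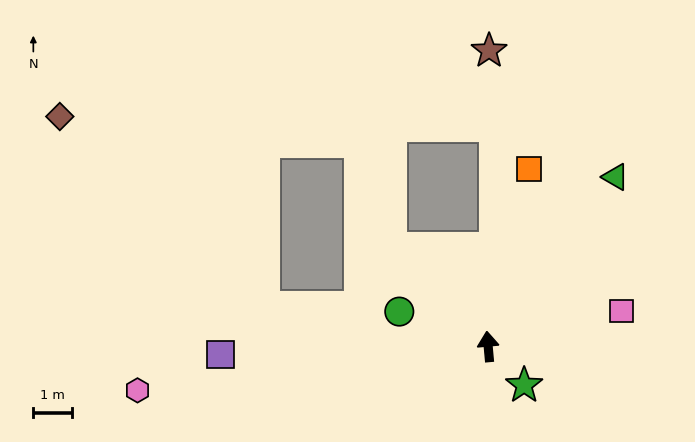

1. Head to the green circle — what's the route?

turn left 63°, forward 2.5 m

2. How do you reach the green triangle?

turn right 42°, forward 5.5 m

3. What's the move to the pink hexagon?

turn left 92°, forward 9.2 m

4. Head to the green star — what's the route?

turn right 142°, forward 1.4 m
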